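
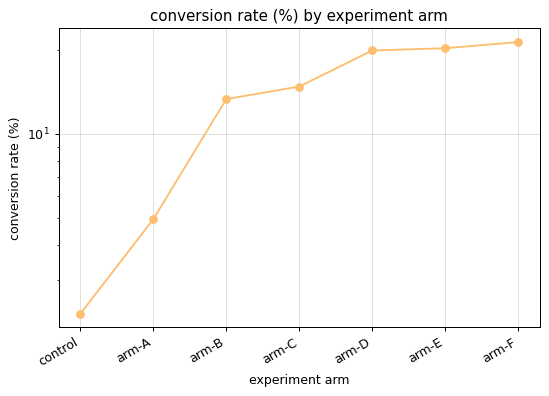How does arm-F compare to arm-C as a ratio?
≈ 1.57×

arm-F ≈ 22, arm-C ≈ 14; 22/14 ≈ 1.57.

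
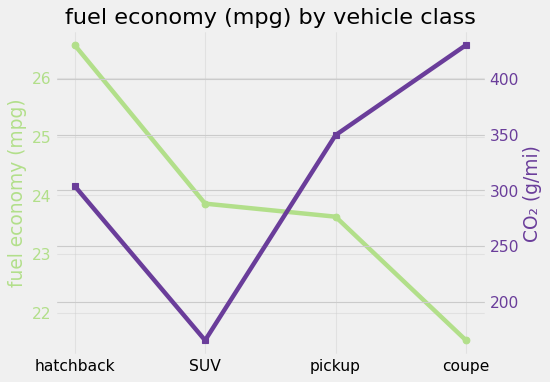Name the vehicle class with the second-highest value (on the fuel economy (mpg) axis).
Top 3 (on the fuel economy (mpg) axis): hatchback ≈ 26.5, SUV ≈ 24.0, pickup ≈ 23.5.

SUV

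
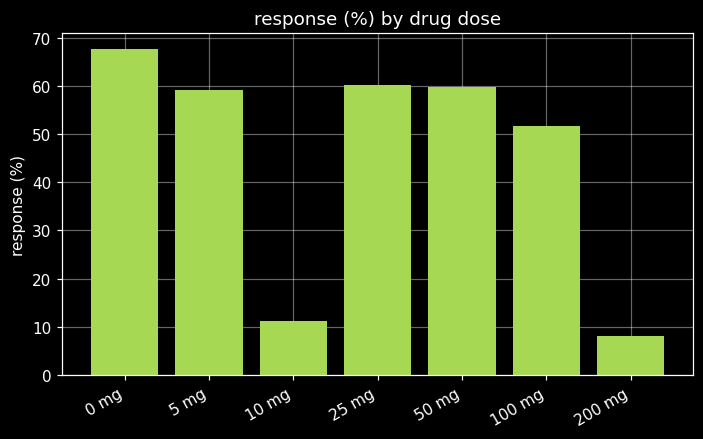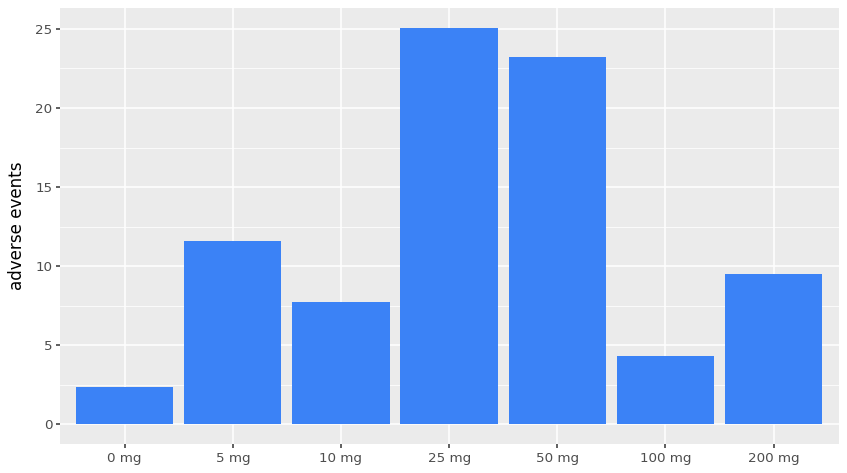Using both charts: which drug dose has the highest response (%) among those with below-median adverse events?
0 mg

Chart 2 median adverse events ≈ 10; below-median drug doses: 0 mg, 10 mg, 100 mg. Among those, 0 mg has the highest response (%) (≈ 70).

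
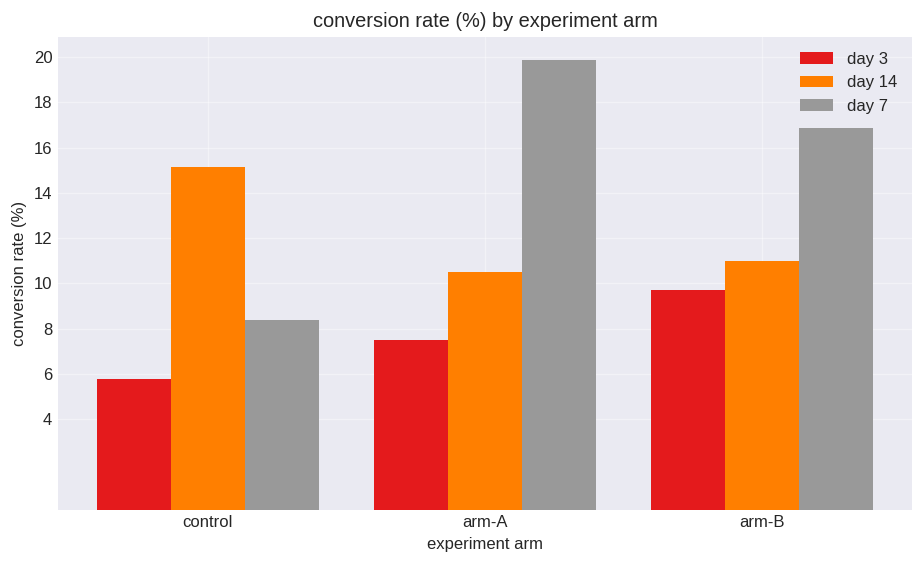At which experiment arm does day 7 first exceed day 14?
control: day 7 ≈ 8 vs day 14 ≈ 16 (not yet); arm-A: day 7 ≈ 20 vs day 14 ≈ 10 (first crossover).

arm-A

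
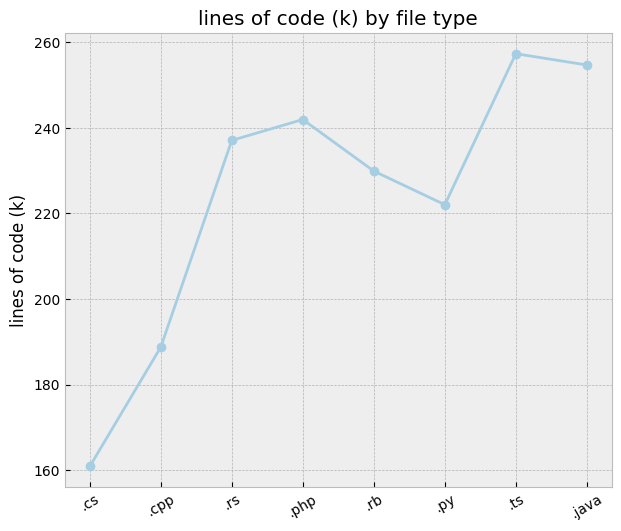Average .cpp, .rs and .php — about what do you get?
≈ 223

(190 + 240 + 240) / 3 ≈ 223.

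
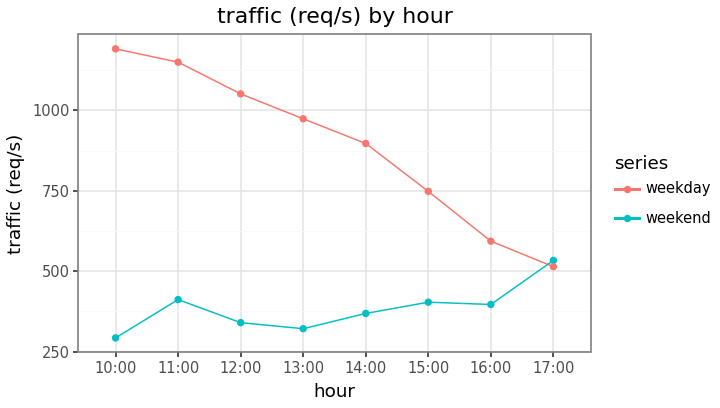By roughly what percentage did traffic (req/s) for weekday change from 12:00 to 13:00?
12:00 ≈ 1100, 13:00 ≈ 1000; (1000 − 1100) / 1100 ≈ -9.1%.

≈ -9.1%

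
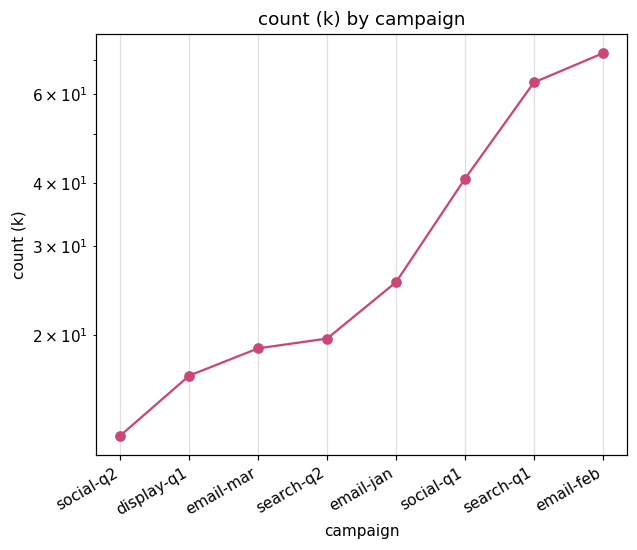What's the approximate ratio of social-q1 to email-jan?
≈ 1.6×

social-q1 ≈ 40, email-jan ≈ 25; 40/25 ≈ 1.6.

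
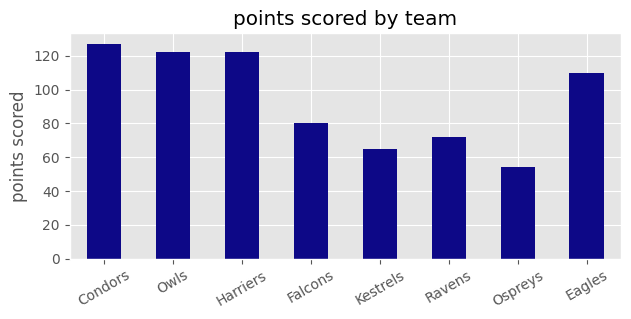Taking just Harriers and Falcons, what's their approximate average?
(120 + 80) / 2 ≈ 100.

≈ 100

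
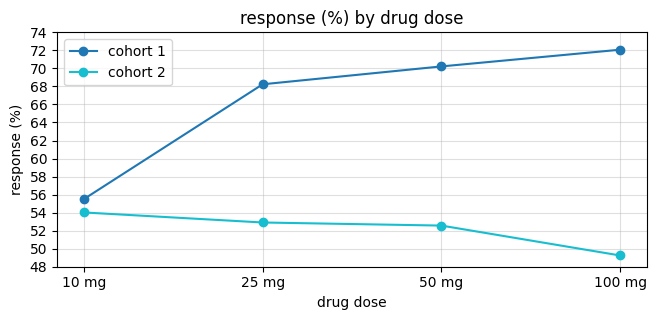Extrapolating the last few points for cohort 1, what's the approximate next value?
≈ 74

Last three: 68, 70, 72 → slope ≈ 2/step → next ≈ 74.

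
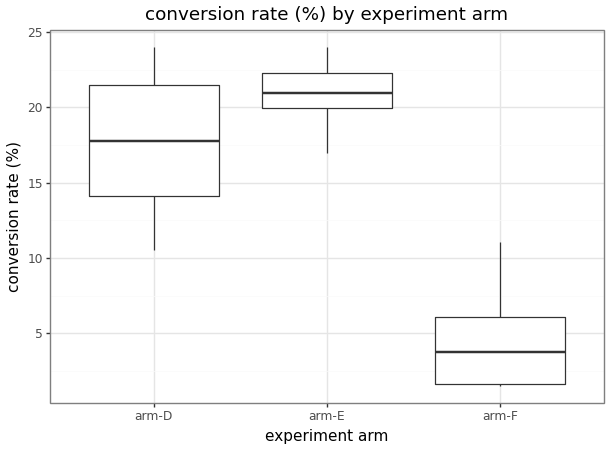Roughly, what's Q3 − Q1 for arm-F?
Q3 ≈ 6, Q1 ≈ 2; IQR ≈ 4.

≈ 4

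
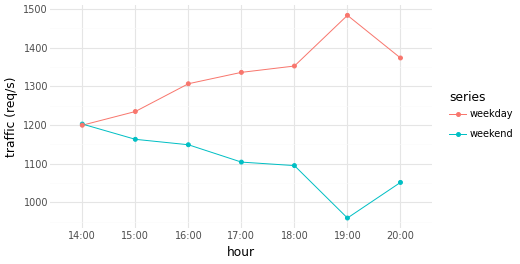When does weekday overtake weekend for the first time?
14:00: weekday ≈ 1200 vs weekend ≈ 1200 (not yet); 15:00: weekday ≈ 1250 vs weekend ≈ 1150 (first crossover).

15:00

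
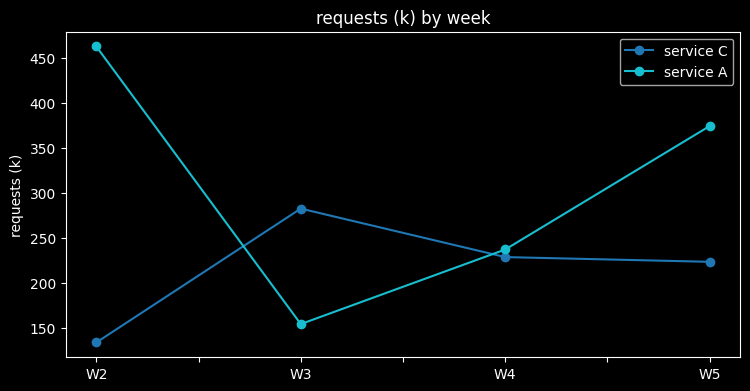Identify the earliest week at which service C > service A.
W3

W2: service C ≈ 150 vs service A ≈ 450 (not yet); W3: service C ≈ 300 vs service A ≈ 150 (first crossover).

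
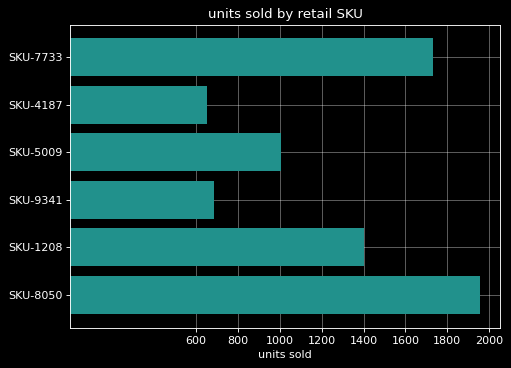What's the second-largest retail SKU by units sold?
Top 3: SKU-8050 ≈ 2000, SKU-7733 ≈ 1800, SKU-1208 ≈ 1400.

SKU-7733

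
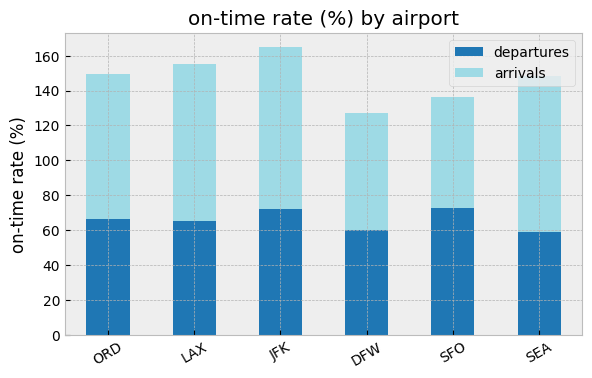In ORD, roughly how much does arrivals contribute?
arrivals top ≈ 140, bottom ≈ 60; segment ≈ 80.

≈ 80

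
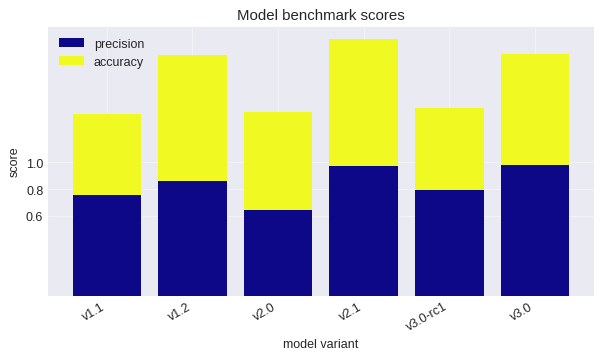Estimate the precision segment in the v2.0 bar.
precision top ≈ 0.6, bottom ≈ 0.0; segment ≈ 0.6.

≈ 0.6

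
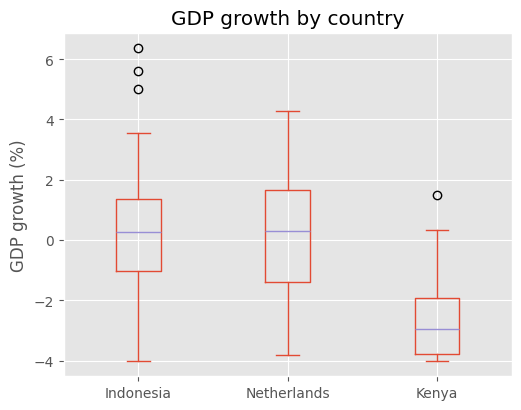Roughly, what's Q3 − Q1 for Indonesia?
≈ 2.5

Q3 ≈ 1.5, Q1 ≈ -1.0; IQR ≈ 2.5.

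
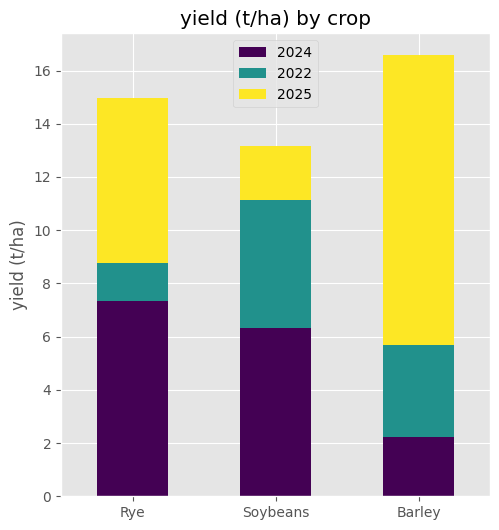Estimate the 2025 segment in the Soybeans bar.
2025 top ≈ 14, bottom ≈ 12; segment ≈ 2.

≈ 2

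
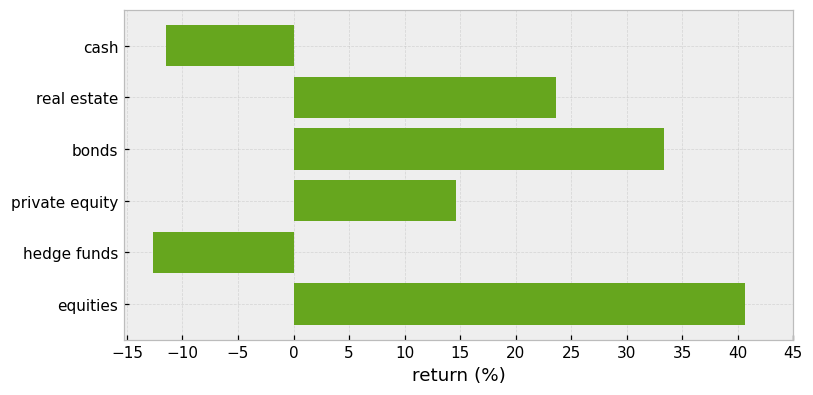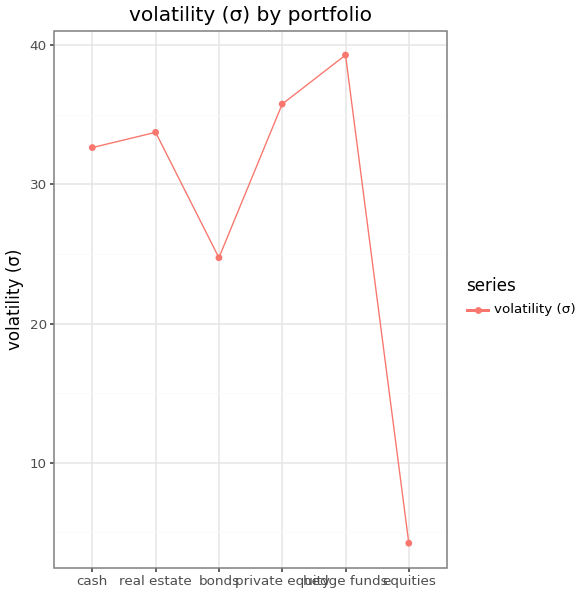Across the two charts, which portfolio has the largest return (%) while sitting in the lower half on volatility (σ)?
equities

Chart 2 median volatility (σ) ≈ 35; below-median portfolios: cash, bonds, equities. Among those, equities has the highest return (%) (≈ 40).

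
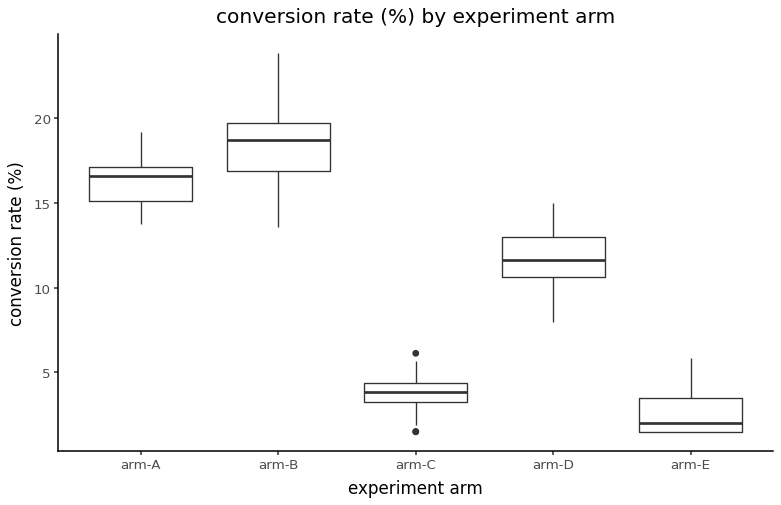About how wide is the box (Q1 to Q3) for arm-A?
Q3 ≈ 18, Q1 ≈ 16; IQR ≈ 2.

≈ 2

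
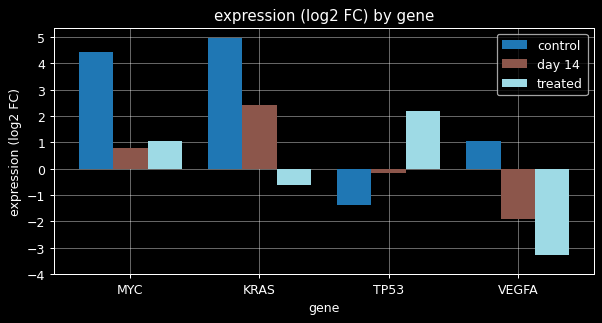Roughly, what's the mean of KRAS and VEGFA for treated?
≈ -2

(-1 + -3) / 2 ≈ -2.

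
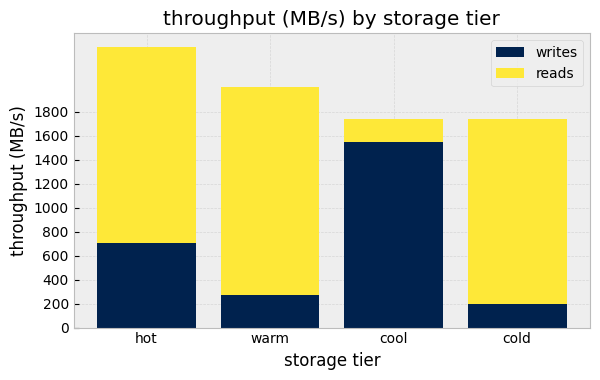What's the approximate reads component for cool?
reads top ≈ 1800, bottom ≈ 1600; segment ≈ 200.

≈ 200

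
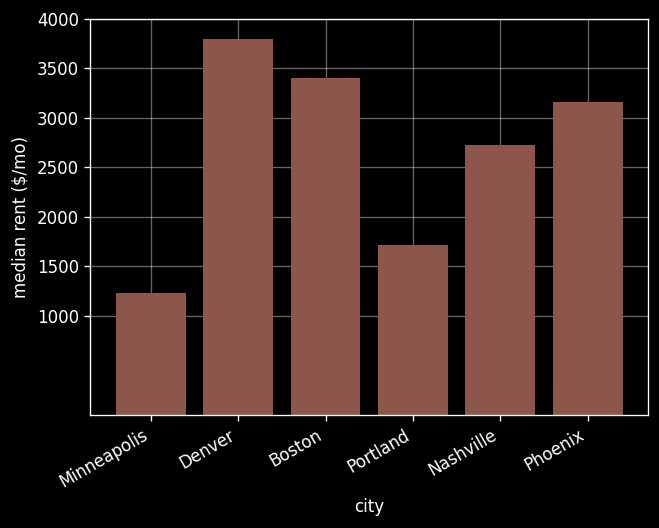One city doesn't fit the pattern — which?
Minneapolis

Minneapolis ≈ 1000; the rest sit between ≈ 1500 and ≈ 4000.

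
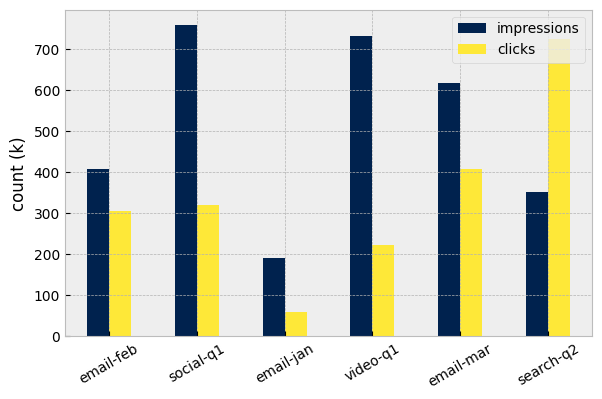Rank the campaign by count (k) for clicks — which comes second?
email-mar

Top 3 for clicks: search-q2 ≈ 700, email-mar ≈ 400, social-q1 ≈ 300.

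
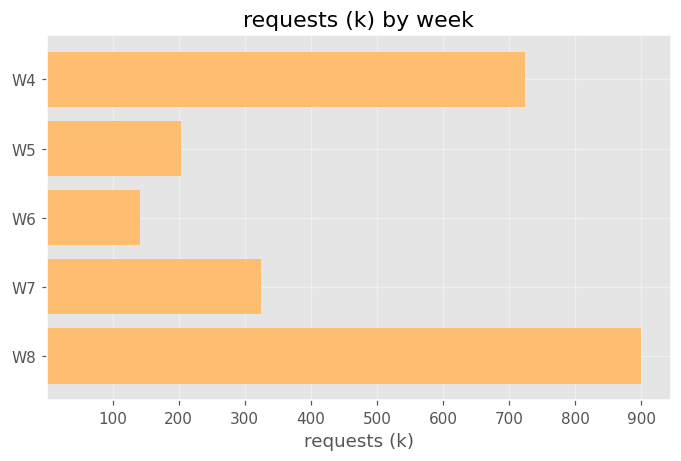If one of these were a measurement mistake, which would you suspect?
W8

W8 ≈ 900; the rest sit between ≈ 100 and ≈ 700.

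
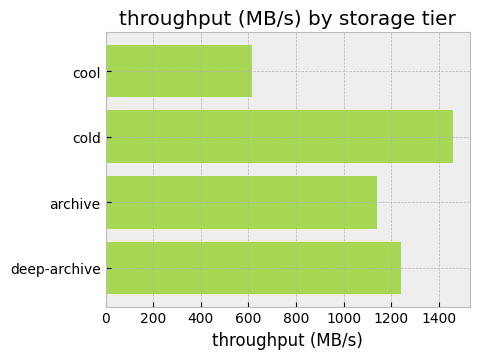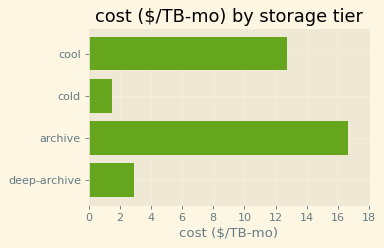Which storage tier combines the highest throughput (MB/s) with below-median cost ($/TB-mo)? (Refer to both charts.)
cold

Chart 2 median cost ($/TB-mo) ≈ 8; below-median storage tiers: cold, deep-archive. Among those, cold has the highest throughput (MB/s) (≈ 1400).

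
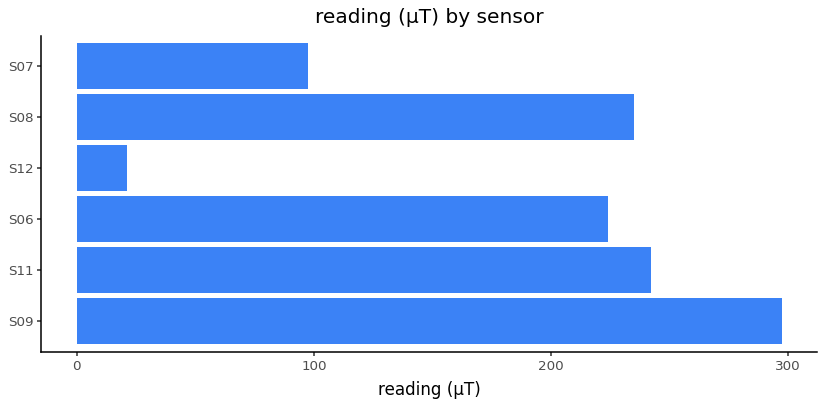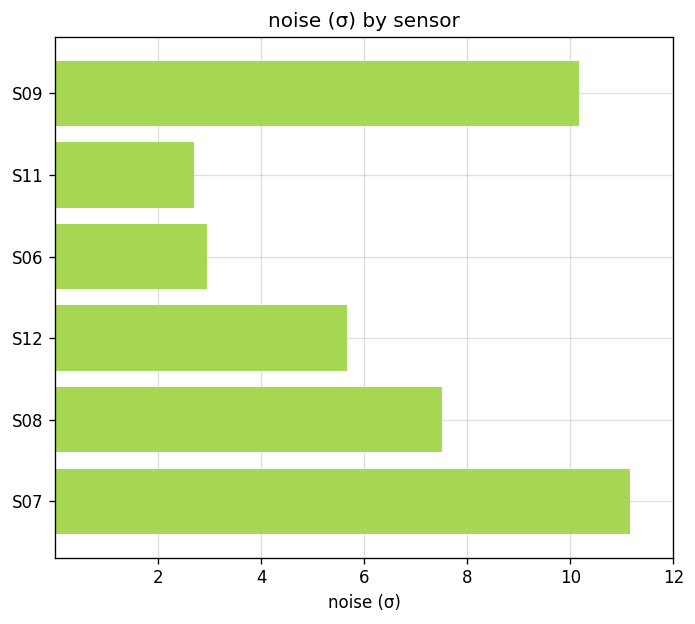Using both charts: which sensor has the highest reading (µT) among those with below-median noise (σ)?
Chart 2 median noise (σ) ≈ 6; below-median sensors: S11, S06, S12. Among those, S11 has the highest reading (µT) (≈ 250).

S11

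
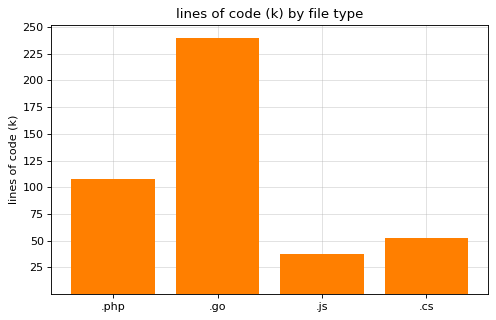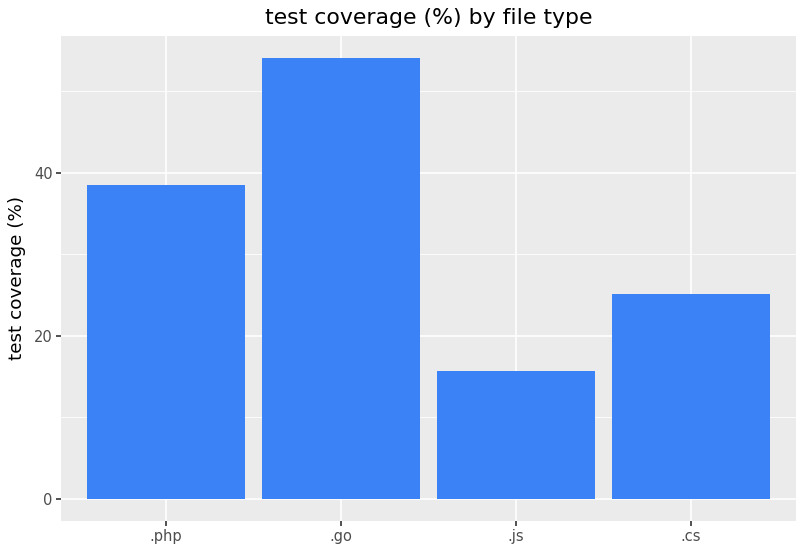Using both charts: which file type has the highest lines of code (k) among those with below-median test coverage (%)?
.cs

Chart 2 median test coverage (%) ≈ 30; below-median file types: .js, .cs. Among those, .cs has the highest lines of code (k) (≈ 50).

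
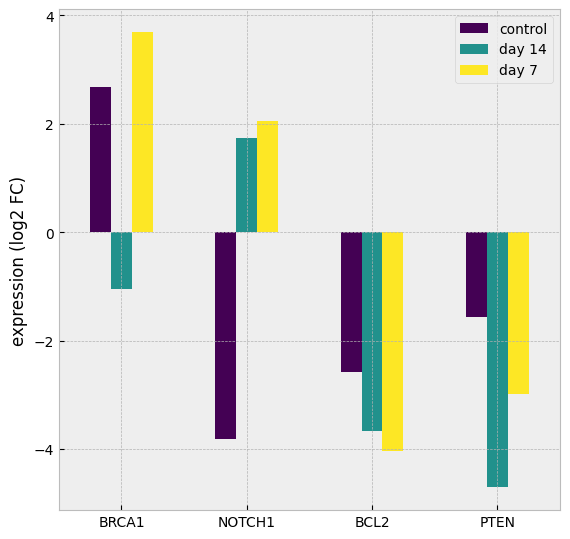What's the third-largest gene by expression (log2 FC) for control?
BCL2

Top 4 for control: BRCA1 ≈ 3, PTEN ≈ -2, BCL2 ≈ -3, NOTCH1 ≈ -4.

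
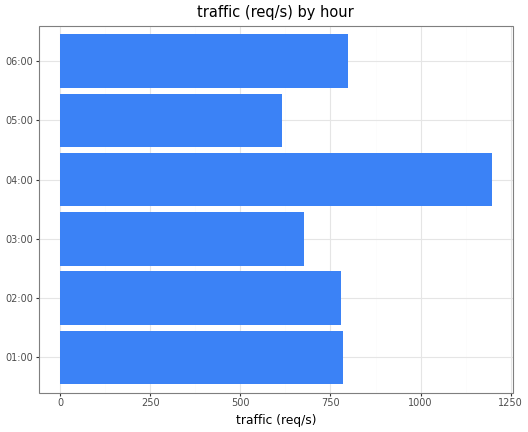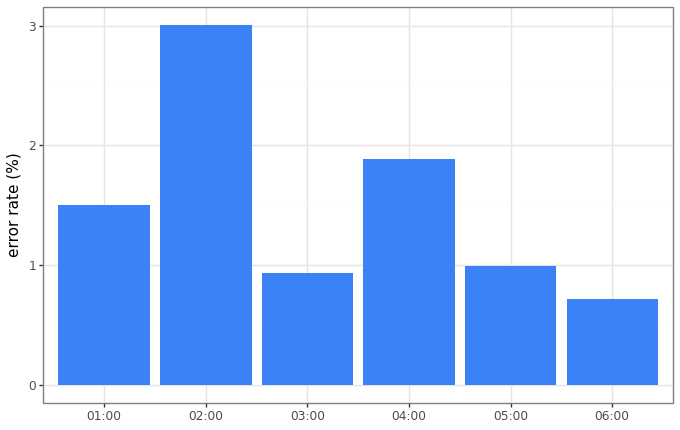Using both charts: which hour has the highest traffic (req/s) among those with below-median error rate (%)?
Chart 2 median error rate (%) ≈ 1; below-median hours: 03:00, 05:00, 06:00. Among those, 06:00 has the highest traffic (req/s) (≈ 800).

06:00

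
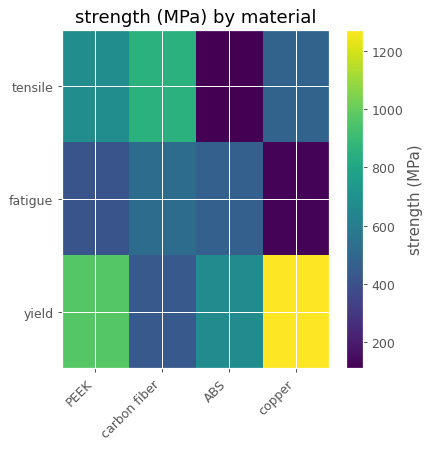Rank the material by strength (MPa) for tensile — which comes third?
copper

Top 4 for tensile: carbon fiber ≈ 900, PEEK ≈ 700, copper ≈ 500, ABS ≈ 100.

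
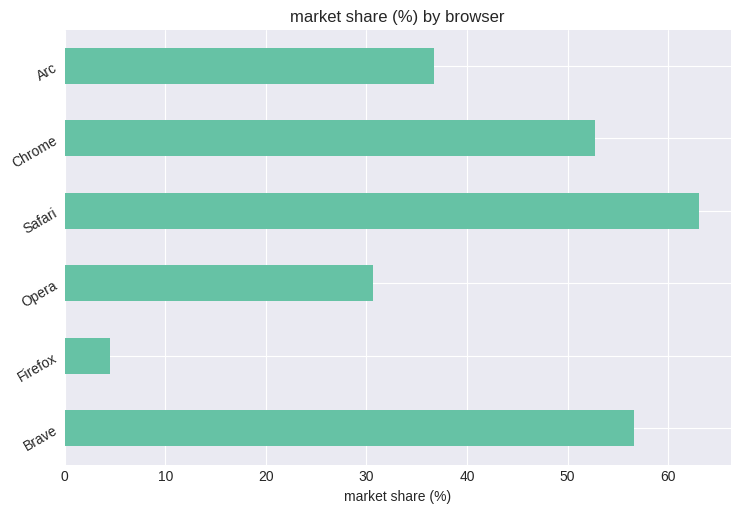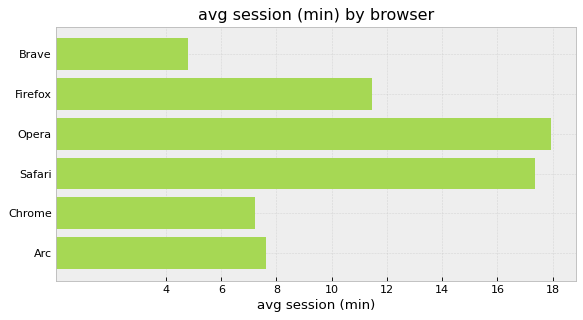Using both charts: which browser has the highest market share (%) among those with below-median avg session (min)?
Brave

Chart 2 median avg session (min) ≈ 10; below-median browsers: Brave, Chrome, Arc. Among those, Brave has the highest market share (%) (≈ 60).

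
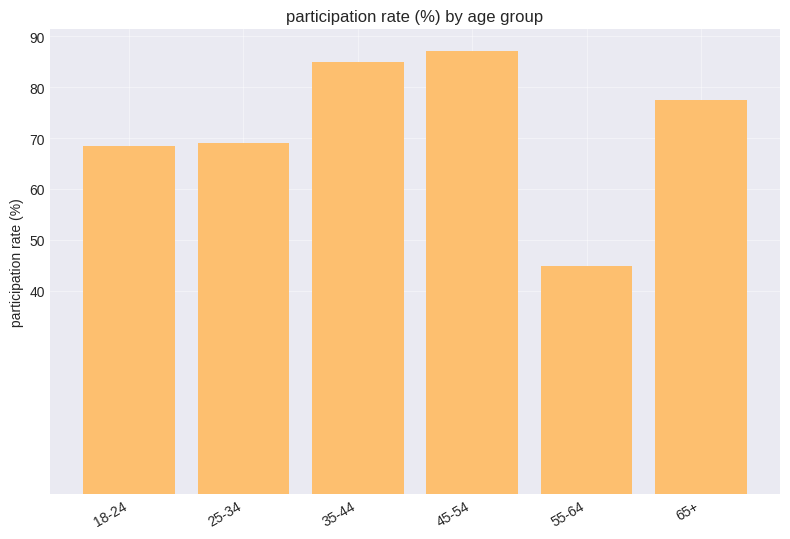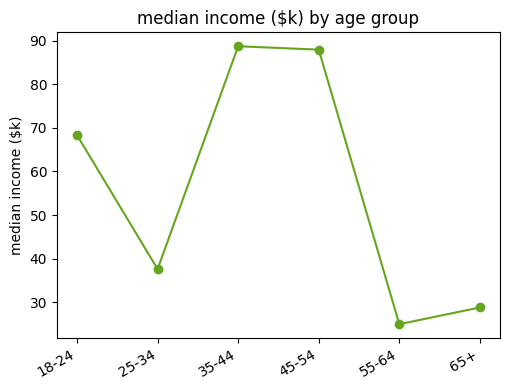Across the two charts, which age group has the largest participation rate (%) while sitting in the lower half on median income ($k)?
Chart 2 median median income ($k) ≈ 50; below-median age groups: 25-34, 55-64, 65+. Among those, 65+ has the highest participation rate (%) (≈ 80).

65+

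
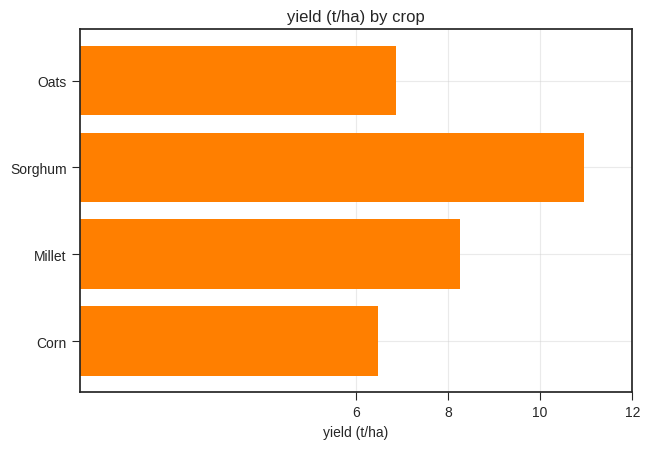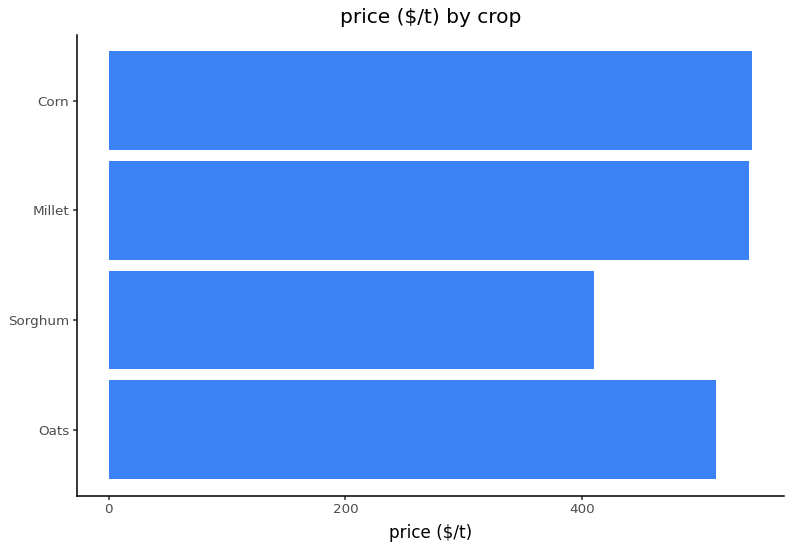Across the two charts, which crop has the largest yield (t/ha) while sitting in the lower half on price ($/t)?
Chart 2 median price ($/t) ≈ 550; below-median crops: Oats, Sorghum. Among those, Sorghum has the highest yield (t/ha) (≈ 10).

Sorghum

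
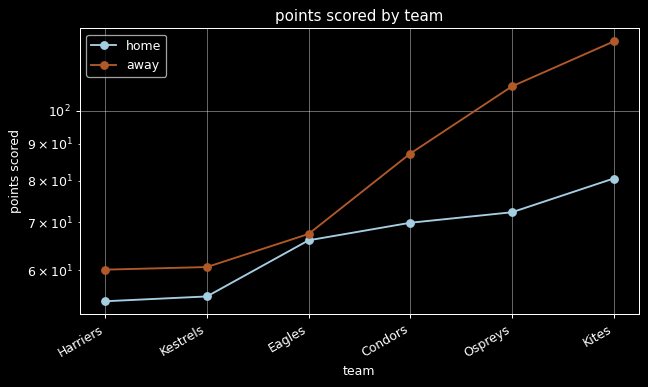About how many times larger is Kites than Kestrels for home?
Kites ≈ 80, Kestrels ≈ 60; 80/60 ≈ 1.33.

≈ 1.33×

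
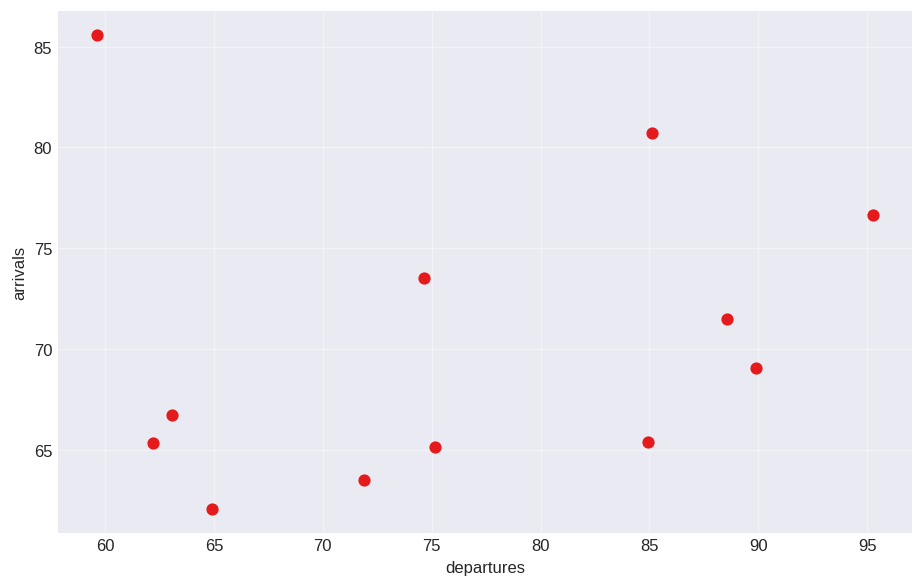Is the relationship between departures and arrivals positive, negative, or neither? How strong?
no clear correlation

Points are roughly uncorrelated; weak (|r| ≈ 0.2).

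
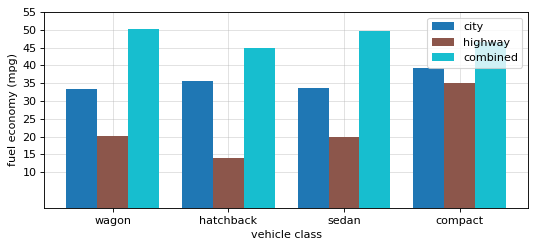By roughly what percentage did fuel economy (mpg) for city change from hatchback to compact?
hatchback ≈ 35, compact ≈ 40; (40 − 35) / 35 ≈ +14.3%.

≈ +14.3%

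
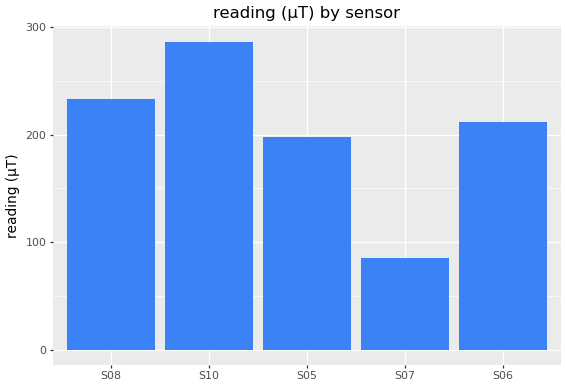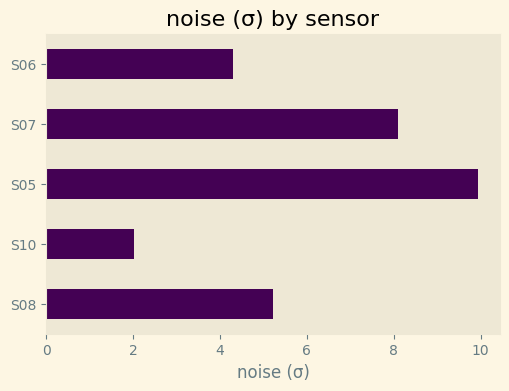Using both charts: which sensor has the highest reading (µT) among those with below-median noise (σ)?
S10

Chart 2 median noise (σ) ≈ 5; below-median sensors: S10, S06. Among those, S10 has the highest reading (µT) (≈ 300).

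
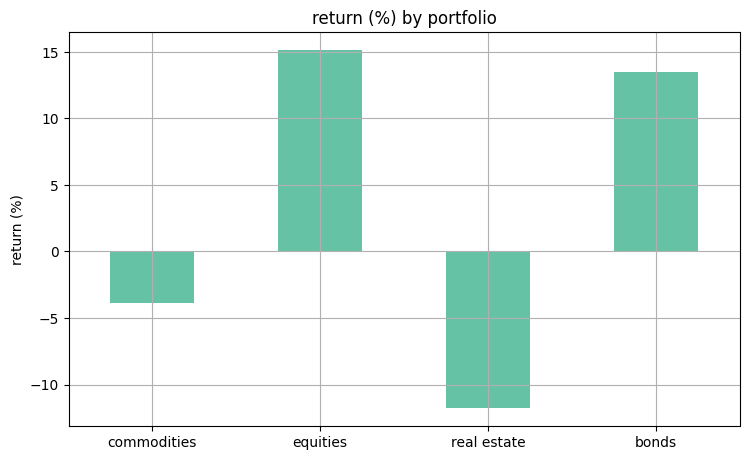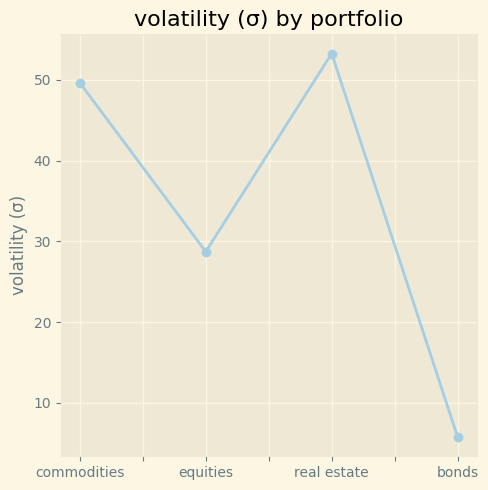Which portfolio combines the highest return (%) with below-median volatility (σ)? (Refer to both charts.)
equities

Chart 2 median volatility (σ) ≈ 40; below-median portfolios: equities, bonds. Among those, equities has the highest return (%) (≈ 16).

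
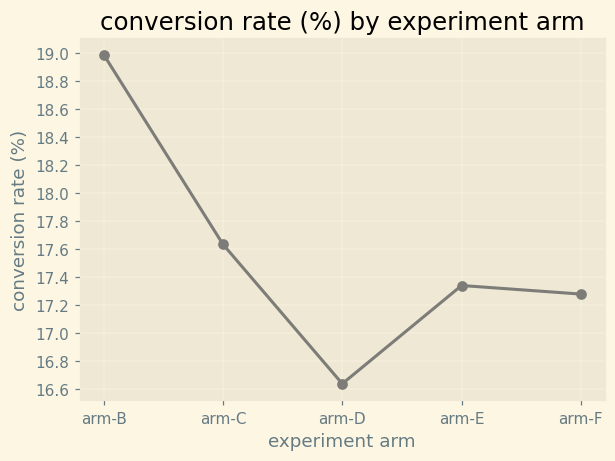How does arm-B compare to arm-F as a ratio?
arm-B ≈ 19.0, arm-F ≈ 17.2; 19.0/17.2 ≈ 1.1.

≈ 1.1×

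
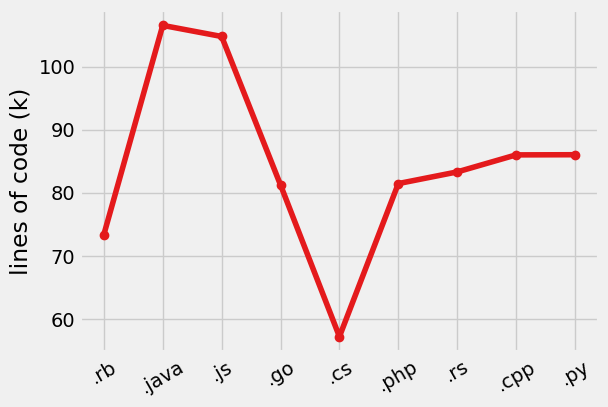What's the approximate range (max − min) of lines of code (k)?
Max .java ≈ 105, min .cs ≈ 55; range ≈ 50.

≈ 50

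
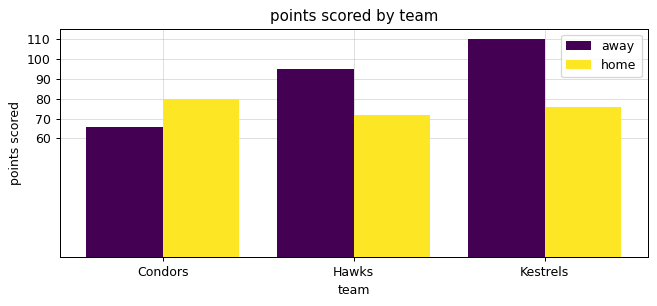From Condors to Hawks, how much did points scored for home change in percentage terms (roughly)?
Condors ≈ 80, Hawks ≈ 70; (70 − 80) / 80 ≈ -12.5%.

≈ -12.5%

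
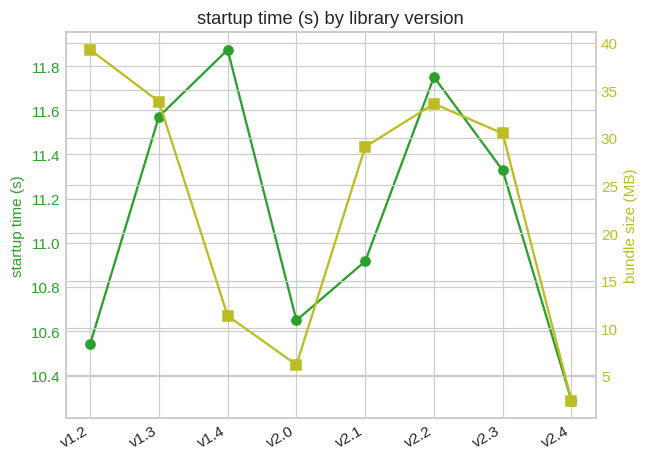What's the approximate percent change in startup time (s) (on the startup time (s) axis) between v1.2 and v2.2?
v1.2 ≈ 10.6, v2.2 ≈ 11.8; (11.8 − 10.6) / 10.6 ≈ +11.3%.

≈ +11.3%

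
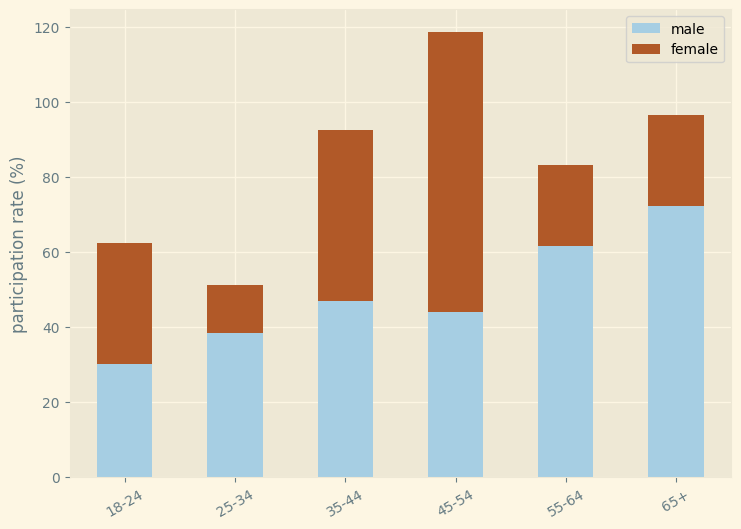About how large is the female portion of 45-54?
female top ≈ 120, bottom ≈ 40; segment ≈ 80.

≈ 80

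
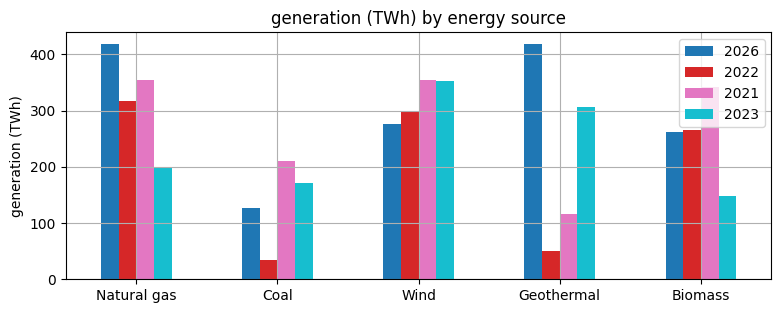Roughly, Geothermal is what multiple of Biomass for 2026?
Geothermal ≈ 400, Biomass ≈ 250; 400/250 ≈ 1.6.

≈ 1.6×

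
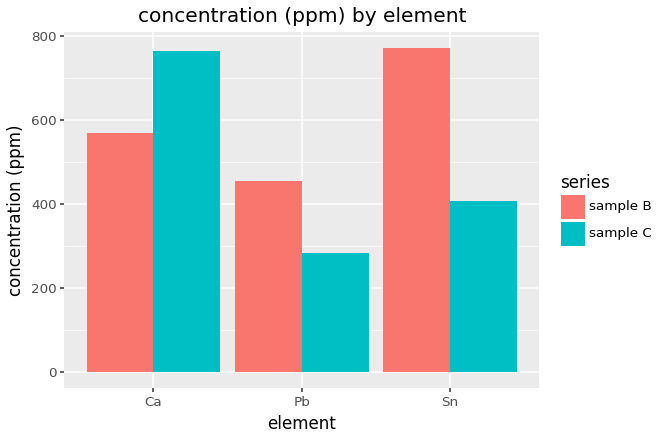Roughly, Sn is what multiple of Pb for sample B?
Sn ≈ 800, Pb ≈ 500; 800/500 ≈ 1.6.

≈ 1.6×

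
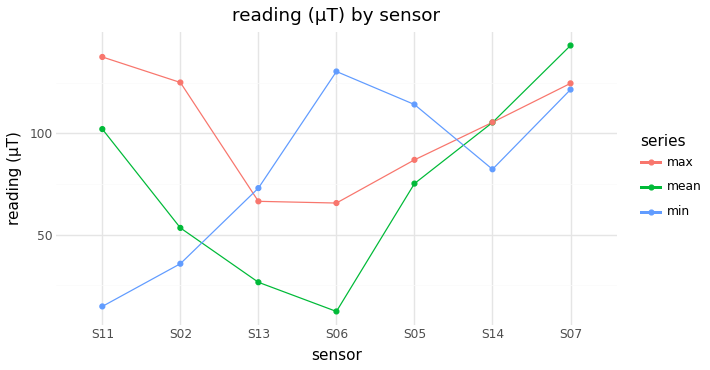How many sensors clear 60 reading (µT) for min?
Above 60: S13, S06, S05, S14, S07.

5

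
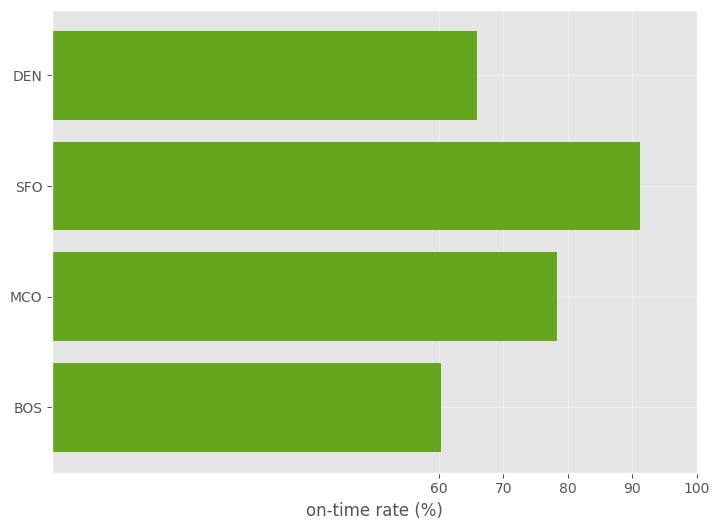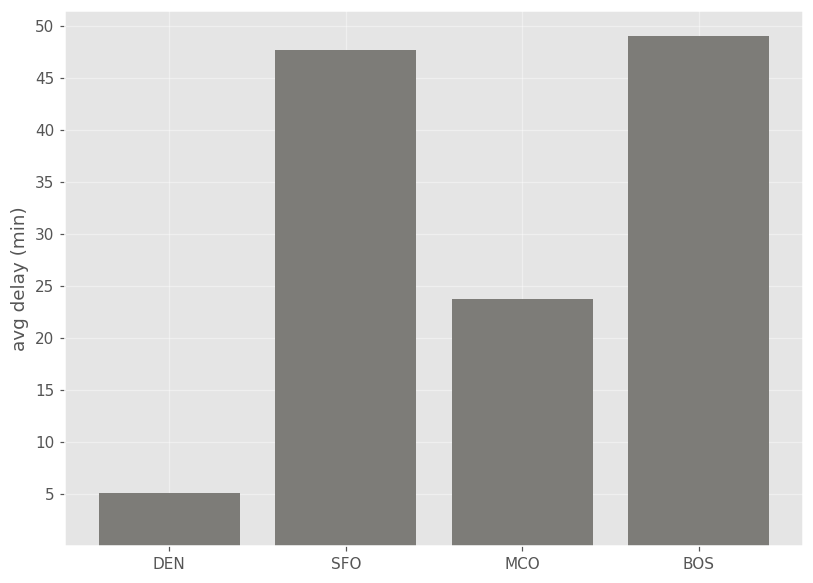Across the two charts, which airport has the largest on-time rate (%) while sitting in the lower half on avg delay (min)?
Chart 2 median avg delay (min) ≈ 35; below-median airports: DEN, MCO. Among those, MCO has the highest on-time rate (%) (≈ 80).

MCO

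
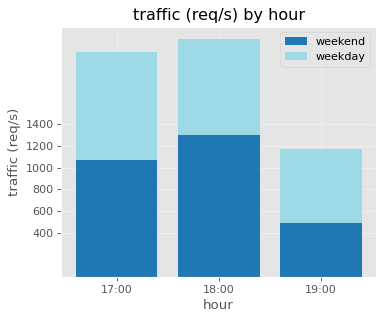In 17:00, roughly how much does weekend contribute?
≈ 1000

weekend top ≈ 1000, bottom ≈ 0; segment ≈ 1000.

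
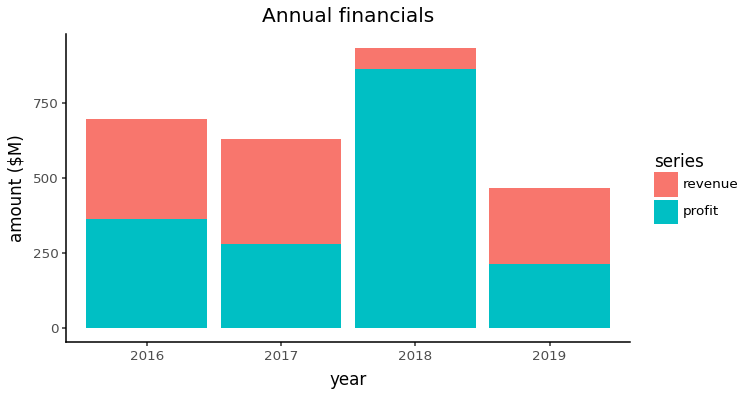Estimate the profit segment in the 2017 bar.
≈ 300

profit top ≈ 300, bottom ≈ 0; segment ≈ 300.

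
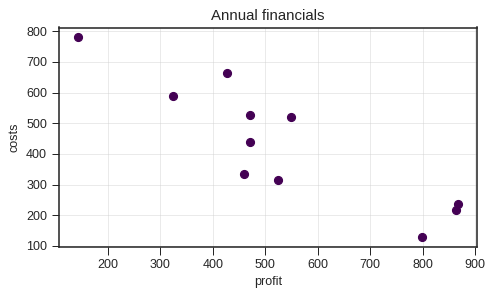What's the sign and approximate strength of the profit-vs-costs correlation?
negative, strong

Points are negatively correlated; strong (|r| ≈ 0.9).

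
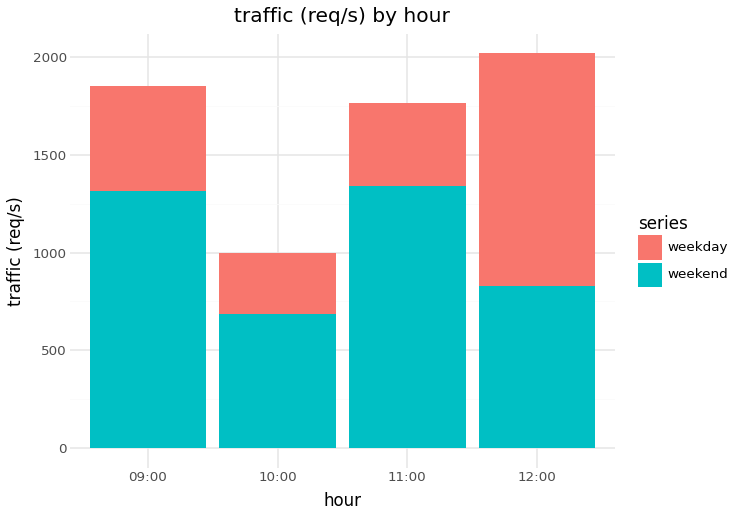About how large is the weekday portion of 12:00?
weekday top ≈ 2000, bottom ≈ 800; segment ≈ 1200.

≈ 1200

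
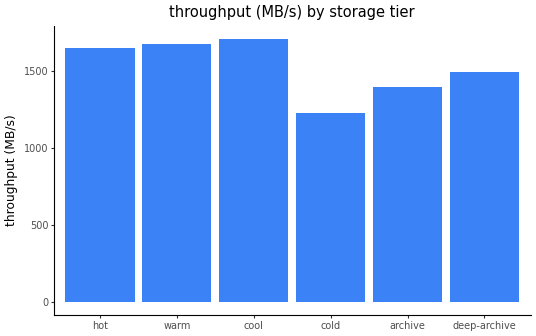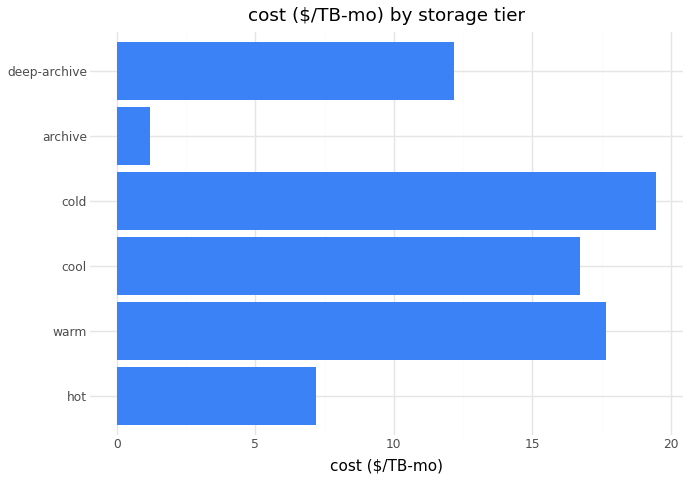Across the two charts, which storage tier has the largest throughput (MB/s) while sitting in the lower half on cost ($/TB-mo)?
hot

Chart 2 median cost ($/TB-mo) ≈ 14; below-median storage tiers: hot, archive, deep-archive. Among those, hot has the highest throughput (MB/s) (≈ 1600).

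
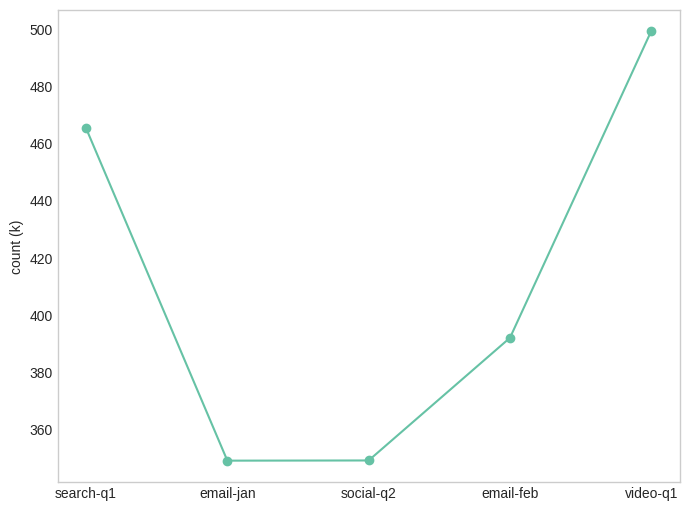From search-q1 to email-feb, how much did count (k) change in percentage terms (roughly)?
≈ -13%

search-q1 ≈ 460, email-feb ≈ 400; (400 − 460) / 460 ≈ -13%.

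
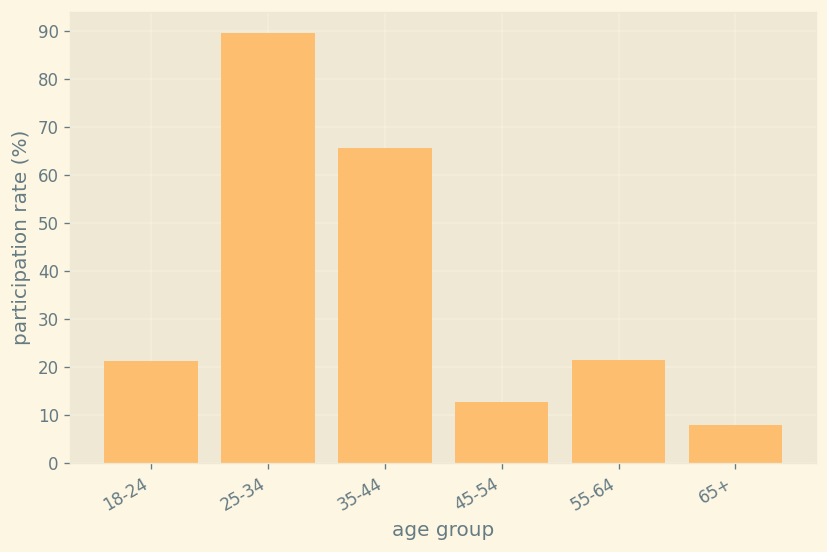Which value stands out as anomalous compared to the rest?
25-34 ≈ 90; the rest sit between ≈ 10 and ≈ 70.

25-34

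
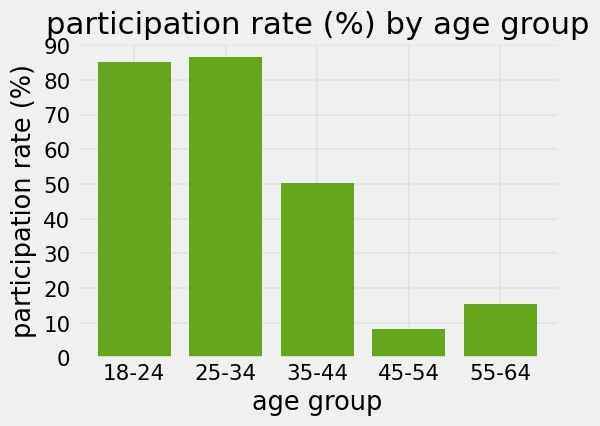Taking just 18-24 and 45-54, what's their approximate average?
(90 + 10) / 2 ≈ 50.

≈ 50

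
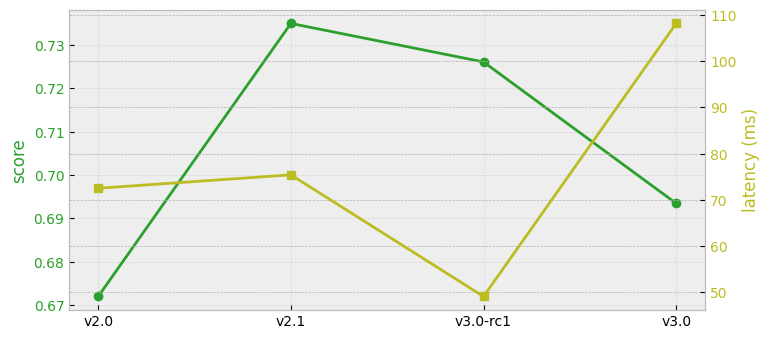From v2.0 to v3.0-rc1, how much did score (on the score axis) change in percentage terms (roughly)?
≈ +9%

v2.0 ≈ 0.67, v3.0-rc1 ≈ 0.73; (0.73 − 0.67) / 0.67 ≈ +9%.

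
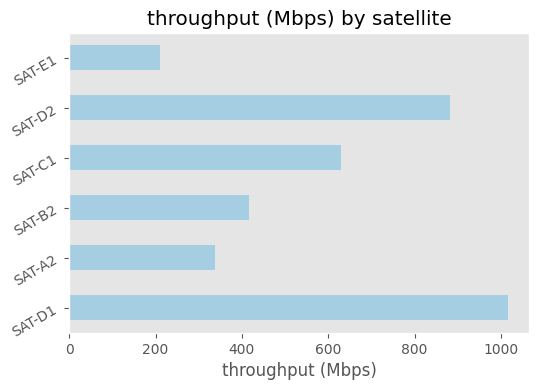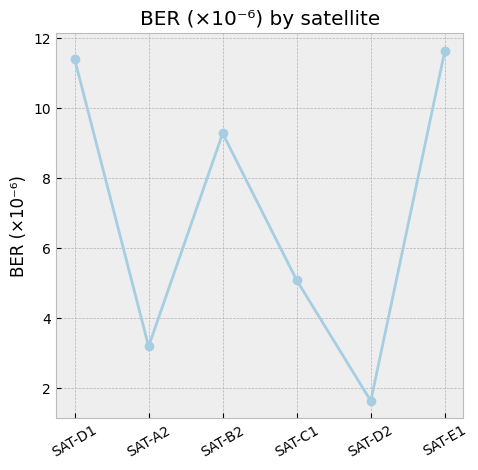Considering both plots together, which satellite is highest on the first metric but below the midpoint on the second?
SAT-D2

Chart 2 median BER (×10⁻⁶) ≈ 8; below-median satellites: SAT-A2, SAT-C1, SAT-D2. Among those, SAT-D2 has the highest throughput (Mbps) (≈ 900).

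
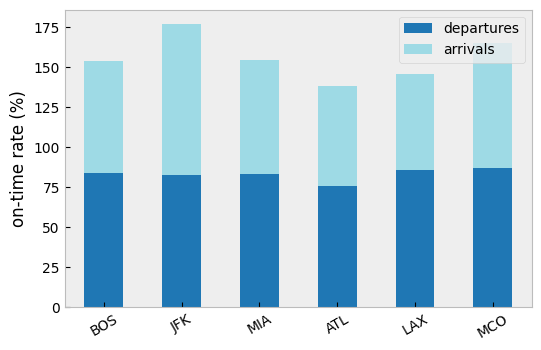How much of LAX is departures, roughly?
≈ 80

departures top ≈ 80, bottom ≈ 0; segment ≈ 80.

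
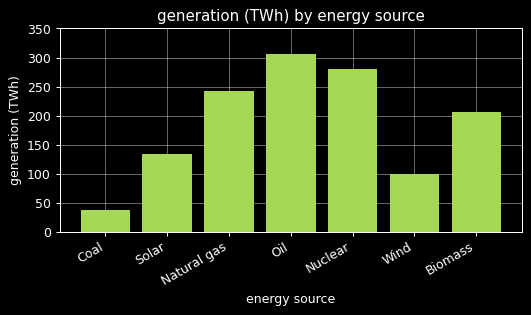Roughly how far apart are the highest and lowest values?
≈ 250

Max Oil ≈ 300, min Coal ≈ 50; range ≈ 250.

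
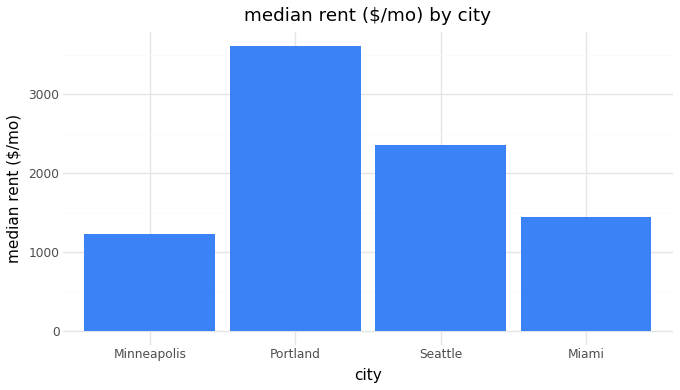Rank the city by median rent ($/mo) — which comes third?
Miami

Top 4: Portland ≈ 3500, Seattle ≈ 2500, Miami ≈ 1500, Minneapolis ≈ 1000.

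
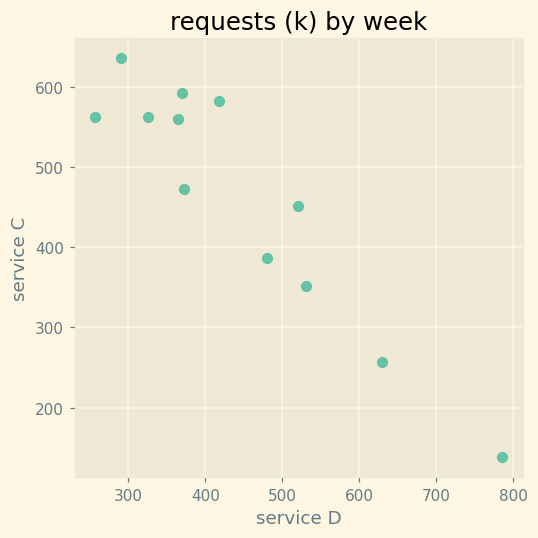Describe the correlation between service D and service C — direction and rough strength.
negative, strong

Points are negatively correlated; strong (|r| ≈ 0.9).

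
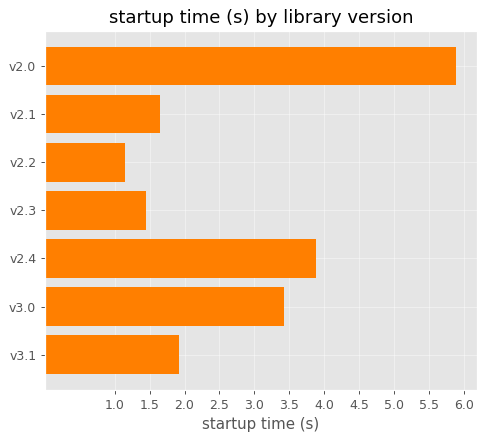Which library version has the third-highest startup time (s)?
Top 4: v2.0 ≈ 6.0, v2.4 ≈ 4.0, v3.0 ≈ 3.5, v3.1 ≈ 2.0.

v3.0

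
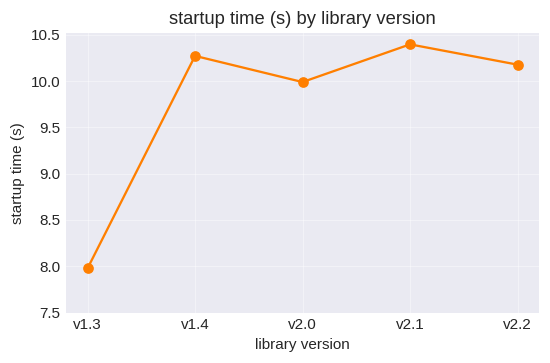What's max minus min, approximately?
≈ 2.5

Max v2.1 ≈ 10.5, min v1.3 ≈ 8.0; range ≈ 2.5.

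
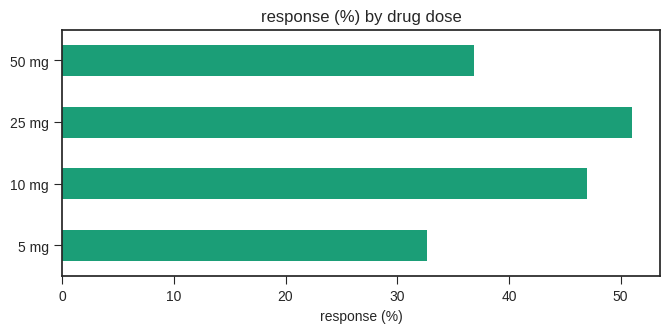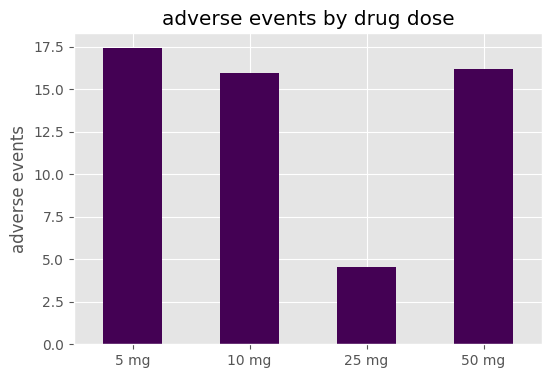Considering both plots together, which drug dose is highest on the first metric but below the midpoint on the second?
25 mg

Chart 2 median adverse events ≈ 16; below-median drug doses: 10 mg, 25 mg. Among those, 25 mg has the highest response (%) (≈ 50).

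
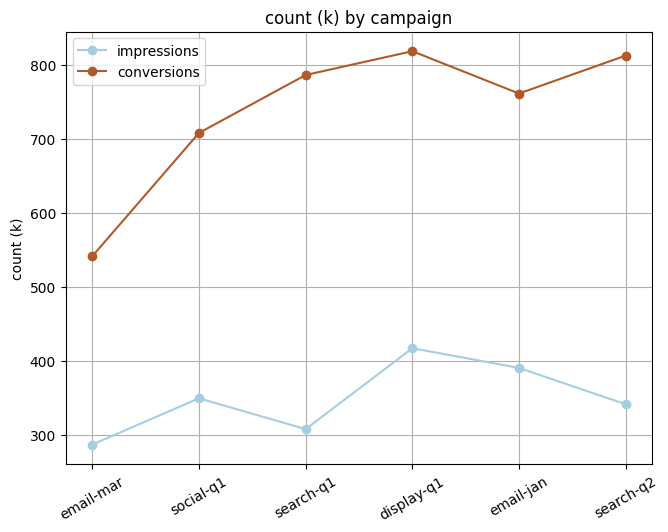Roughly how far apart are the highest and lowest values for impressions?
Max display-q1 ≈ 400, min email-mar ≈ 300; range ≈ 100.

≈ 100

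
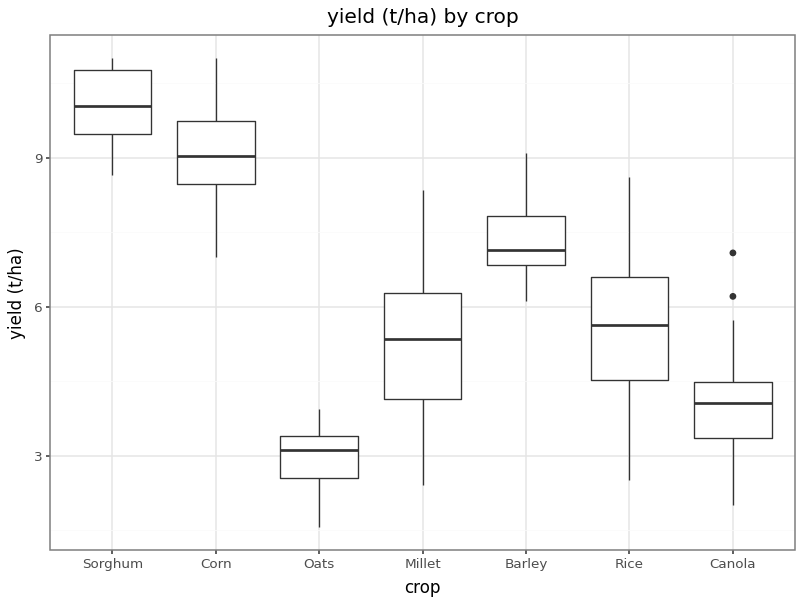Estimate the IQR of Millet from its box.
≈ 2

Q3 ≈ 6, Q1 ≈ 4; IQR ≈ 2.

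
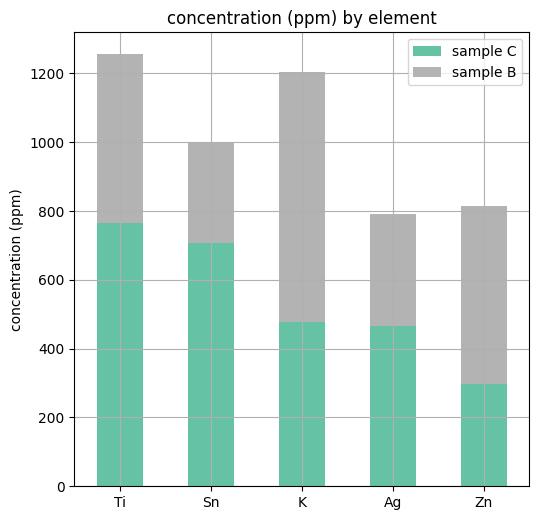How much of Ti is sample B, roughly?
≈ 400

sample B top ≈ 1200, bottom ≈ 800; segment ≈ 400.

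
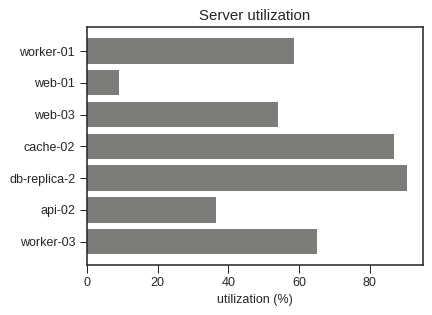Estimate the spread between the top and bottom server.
Max db-replica-2 ≈ 90, min web-01 ≈ 10; range ≈ 80.

≈ 80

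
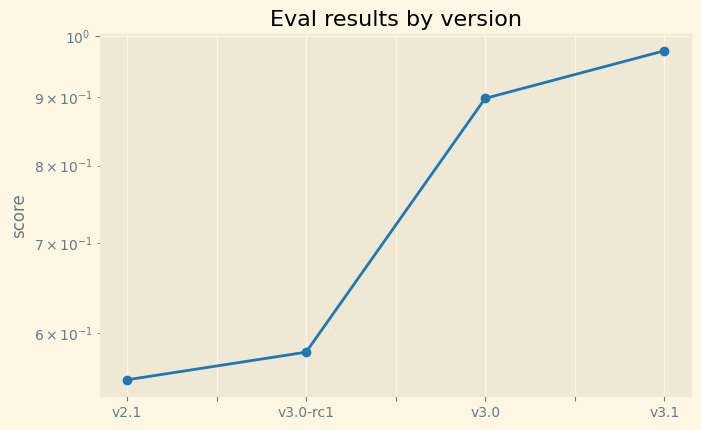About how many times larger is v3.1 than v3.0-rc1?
v3.1 ≈ 0.95, v3.0-rc1 ≈ 0.60; 0.95/0.60 ≈ 1.58.

≈ 1.58×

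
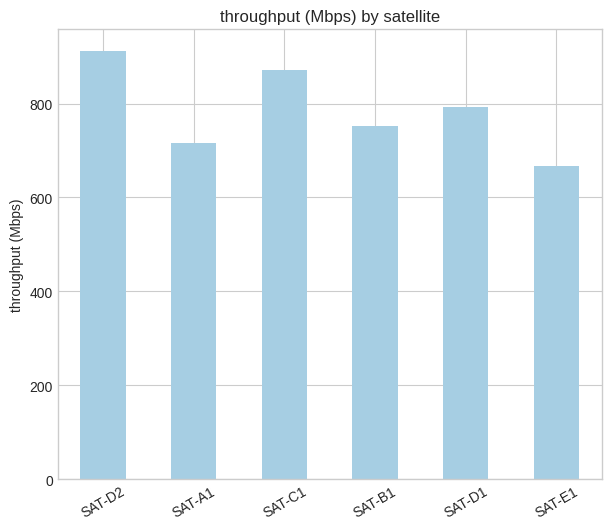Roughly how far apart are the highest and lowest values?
Max SAT-D2 ≈ 900, min SAT-E1 ≈ 700; range ≈ 200.

≈ 200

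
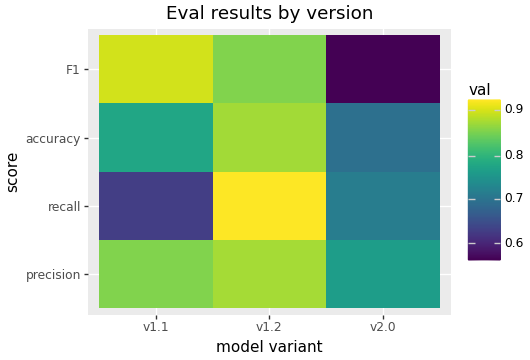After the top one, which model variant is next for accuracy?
v1.1

Top 3 for accuracy: v1.2 ≈ 0.85, v1.1 ≈ 0.80, v2.0 ≈ 0.70.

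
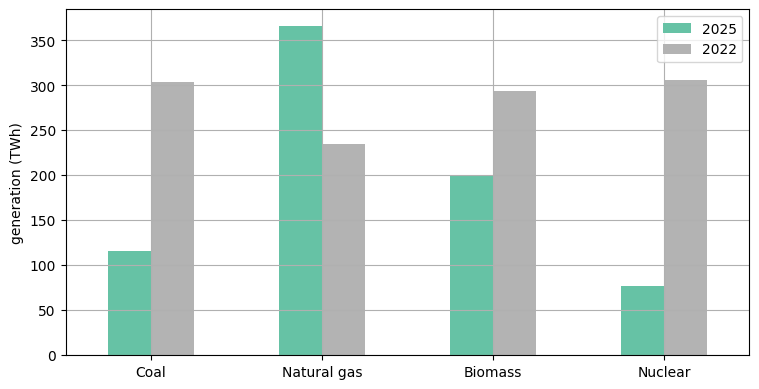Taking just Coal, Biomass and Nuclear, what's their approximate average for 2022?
≈ 300

(300 + 300 + 300) / 3 ≈ 300.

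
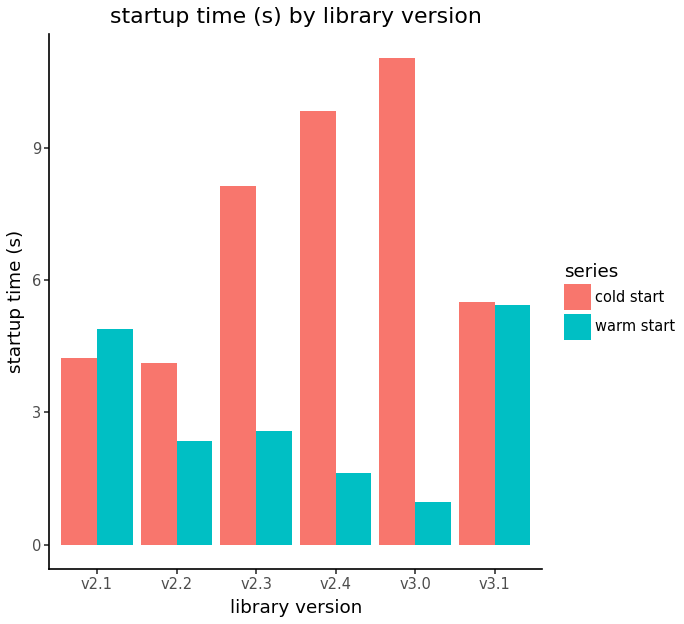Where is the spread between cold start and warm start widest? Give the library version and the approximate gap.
v3.0, ≈ 10 s

v3.0: cold start ≈ 11, warm start ≈ 1 → gap ≈ 10. Next-largest (v2.4) is only ≈ 8.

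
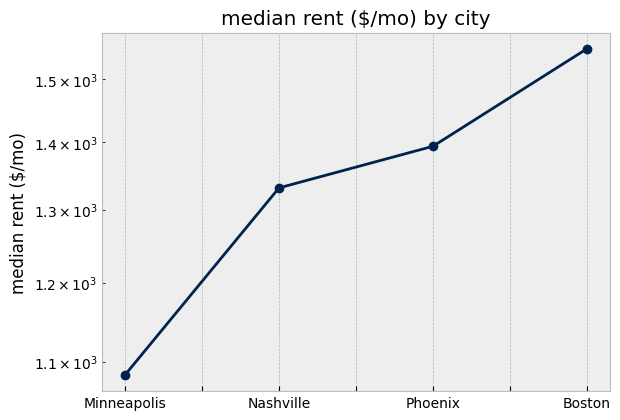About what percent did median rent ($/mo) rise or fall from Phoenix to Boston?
≈ +10.7%

Phoenix ≈ 1400, Boston ≈ 1550; (1550 − 1400) / 1400 ≈ +10.7%.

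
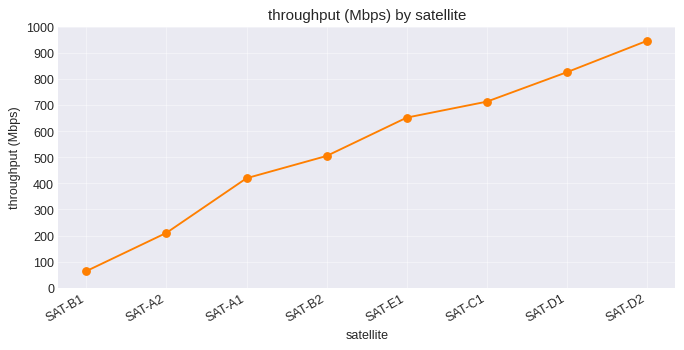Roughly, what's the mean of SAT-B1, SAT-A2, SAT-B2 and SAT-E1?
≈ 375

(100 + 200 + 500 + 700) / 4 ≈ 375.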